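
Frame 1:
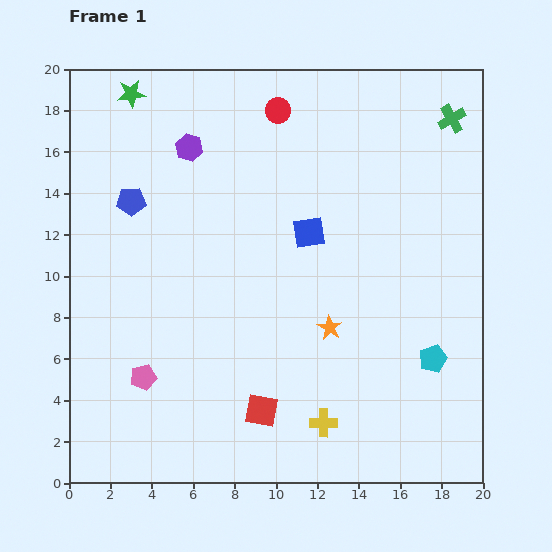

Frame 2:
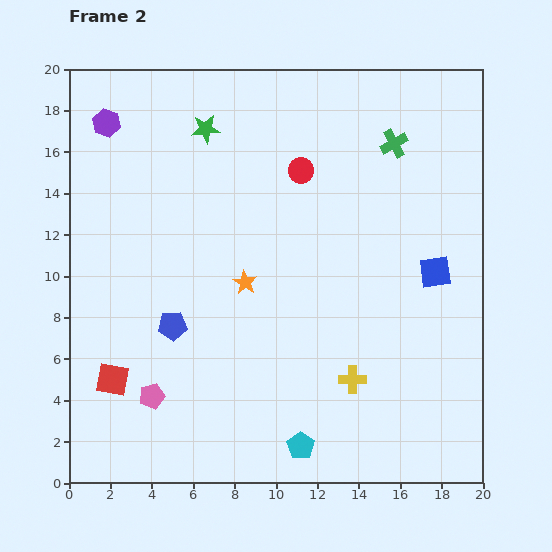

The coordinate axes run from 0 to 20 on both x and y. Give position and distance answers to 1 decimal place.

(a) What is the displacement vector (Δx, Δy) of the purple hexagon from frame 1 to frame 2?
(-4.0, 1.2)

The purple hexagon was at (5.8, 16.2) in frame 1 and (1.8, 17.4) in frame 2.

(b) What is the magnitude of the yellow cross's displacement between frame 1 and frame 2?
2.5

The yellow cross moved from (12.3, 2.9) to (13.7, 5.0), a distance of √(1.4² + 2.1²) ≈ 2.5.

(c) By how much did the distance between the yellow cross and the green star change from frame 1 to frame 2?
-4.4

Distance in frame 1: 18.4. Distance in frame 2: 14.0.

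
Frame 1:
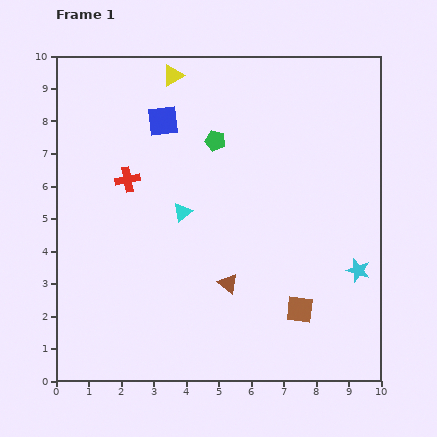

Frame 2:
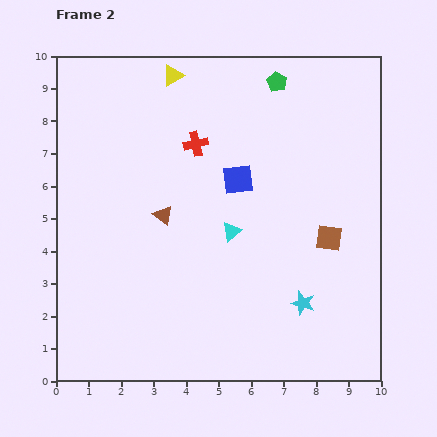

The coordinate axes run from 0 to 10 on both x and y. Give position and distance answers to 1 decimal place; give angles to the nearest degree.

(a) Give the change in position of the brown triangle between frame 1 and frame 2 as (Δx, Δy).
(-2.0, 2.1)

The brown triangle was at (5.3, 3.0) in frame 1 and (3.3, 5.1) in frame 2.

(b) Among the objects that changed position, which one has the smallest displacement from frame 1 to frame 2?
the cyan triangle

(moved 1.6)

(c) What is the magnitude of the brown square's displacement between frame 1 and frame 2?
2.4

The brown square moved from (7.5, 2.2) to (8.4, 4.4), a distance of √(0.9² + 2.2²) ≈ 2.4.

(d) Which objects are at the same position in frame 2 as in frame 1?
the yellow triangle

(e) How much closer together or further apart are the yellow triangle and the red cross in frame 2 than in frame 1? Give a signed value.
-1.3

Distance in frame 1: 3.5. Distance in frame 2: 2.2.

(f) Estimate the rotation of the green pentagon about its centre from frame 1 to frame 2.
16° clockwise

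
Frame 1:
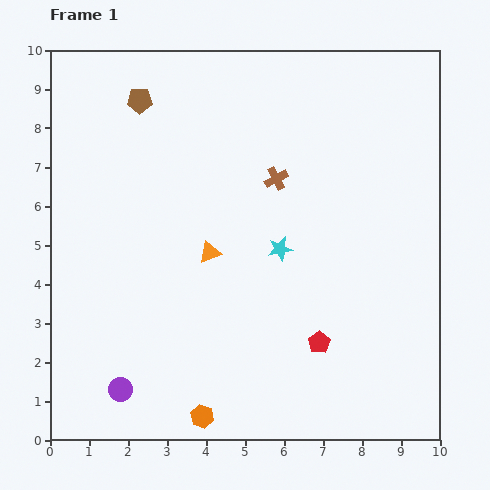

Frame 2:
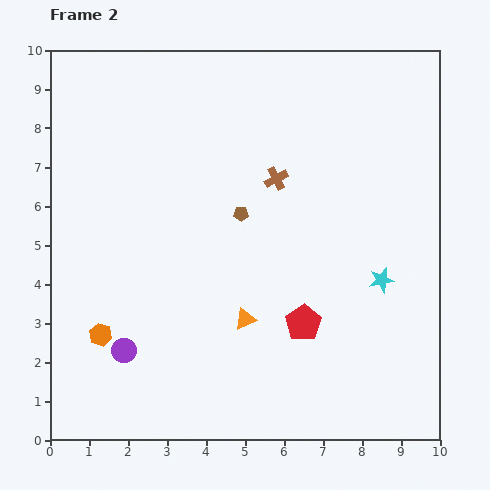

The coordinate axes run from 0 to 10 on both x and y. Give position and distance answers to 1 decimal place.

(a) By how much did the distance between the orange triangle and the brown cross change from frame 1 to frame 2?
+1.2

Distance in frame 1: 2.5. Distance in frame 2: 3.7.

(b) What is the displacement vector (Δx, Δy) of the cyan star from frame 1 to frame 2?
(2.6, -0.8)

The cyan star was at (5.9, 4.9) in frame 1 and (8.5, 4.1) in frame 2.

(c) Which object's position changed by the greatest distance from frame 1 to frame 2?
the brown pentagon

(moved 3.9; next 3.3)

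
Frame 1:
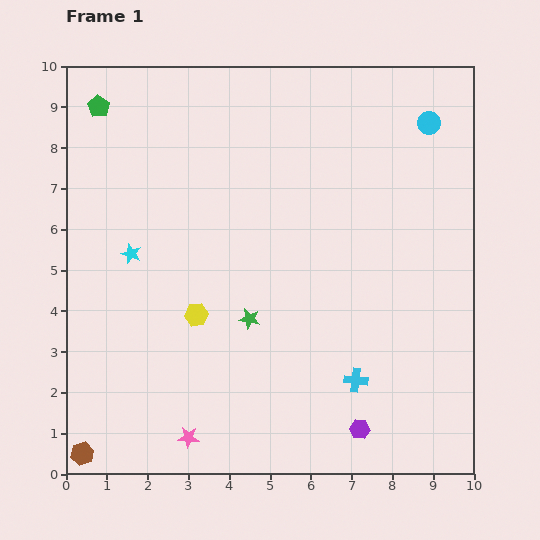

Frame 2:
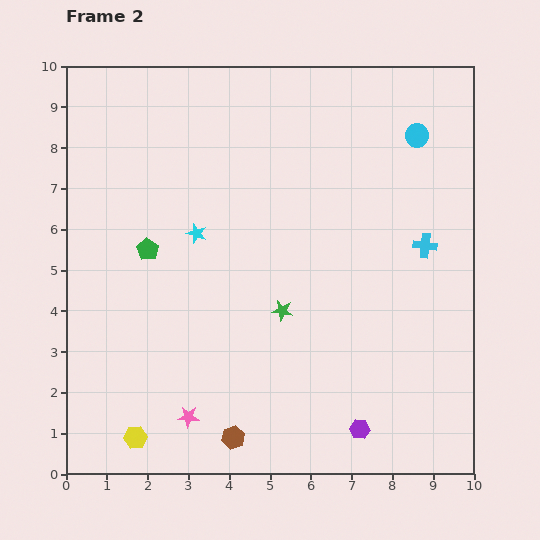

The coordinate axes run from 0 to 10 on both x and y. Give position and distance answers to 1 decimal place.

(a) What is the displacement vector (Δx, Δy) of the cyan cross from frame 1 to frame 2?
(1.7, 3.3)

The cyan cross was at (7.1, 2.3) in frame 1 and (8.8, 5.6) in frame 2.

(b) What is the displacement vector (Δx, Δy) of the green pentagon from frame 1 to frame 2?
(1.2, -3.5)

The green pentagon was at (0.8, 9.0) in frame 1 and (2.0, 5.5) in frame 2.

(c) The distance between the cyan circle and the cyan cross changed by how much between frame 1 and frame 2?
-3.9

Distance in frame 1: 6.6. Distance in frame 2: 2.7.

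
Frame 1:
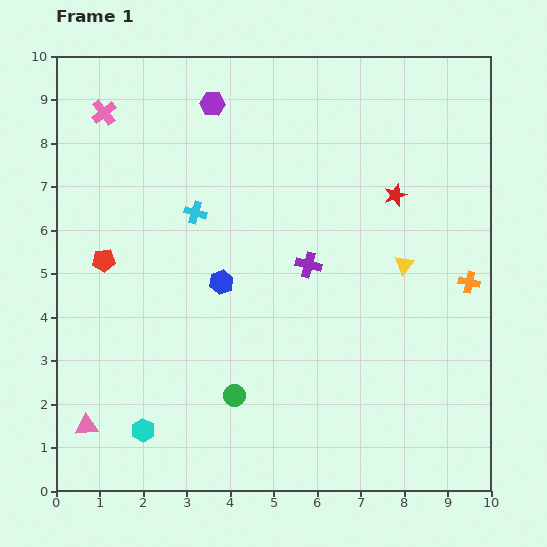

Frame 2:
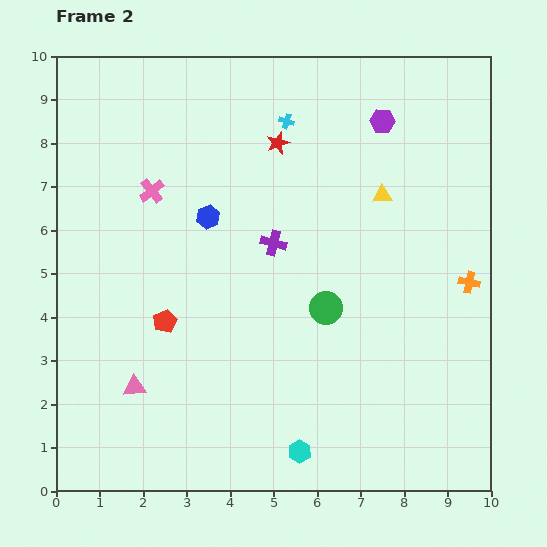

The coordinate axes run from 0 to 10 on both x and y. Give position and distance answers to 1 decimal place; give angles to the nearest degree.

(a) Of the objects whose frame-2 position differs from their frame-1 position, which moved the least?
the purple cross

(moved 0.9)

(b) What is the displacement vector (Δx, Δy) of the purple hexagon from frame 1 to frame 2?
(3.9, -0.4)

The purple hexagon was at (3.6, 8.9) in frame 1 and (7.5, 8.5) in frame 2.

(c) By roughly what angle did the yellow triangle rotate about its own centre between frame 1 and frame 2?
49° clockwise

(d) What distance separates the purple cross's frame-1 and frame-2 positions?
0.9

The purple cross moved from (5.8, 5.2) to (5.0, 5.7), a distance of √(0.8² + 0.5²) ≈ 0.9.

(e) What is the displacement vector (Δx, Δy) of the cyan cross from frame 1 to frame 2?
(2.1, 2.1)

The cyan cross was at (3.2, 6.4) in frame 1 and (5.3, 8.5) in frame 2.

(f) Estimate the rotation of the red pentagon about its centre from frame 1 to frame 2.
20° counter-clockwise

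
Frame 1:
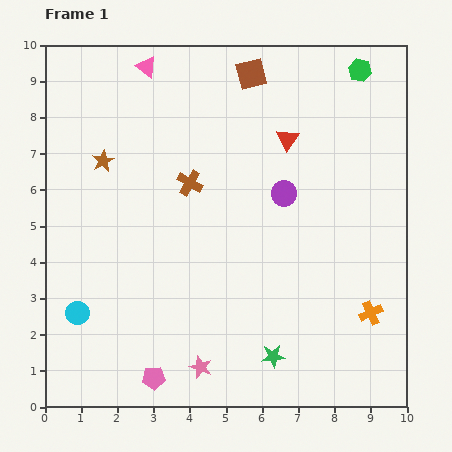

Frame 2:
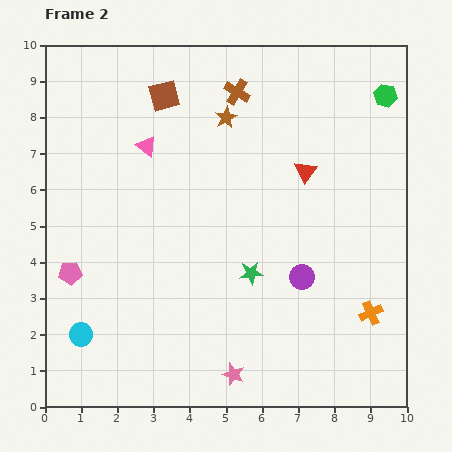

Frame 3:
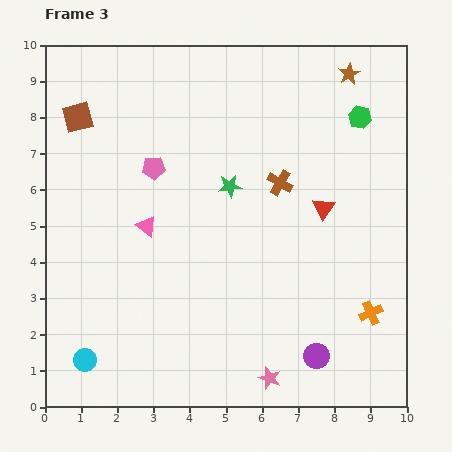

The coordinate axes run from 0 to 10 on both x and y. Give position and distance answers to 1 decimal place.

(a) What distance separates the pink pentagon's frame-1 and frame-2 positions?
3.7

The pink pentagon moved from (3.0, 0.8) to (0.7, 3.7), a distance of √(2.3² + 2.9²) ≈ 3.7.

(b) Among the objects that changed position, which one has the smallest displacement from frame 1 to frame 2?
the cyan circle

(moved 0.6)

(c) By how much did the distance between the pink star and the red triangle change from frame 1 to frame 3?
-1.8

Distance in frame 1: 6.7. Distance in frame 3: 4.9.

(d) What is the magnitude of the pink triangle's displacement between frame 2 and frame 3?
2.2

The pink triangle moved from (2.8, 7.2) to (2.8, 5.0), a distance of √(0.0² + 2.2²) ≈ 2.2.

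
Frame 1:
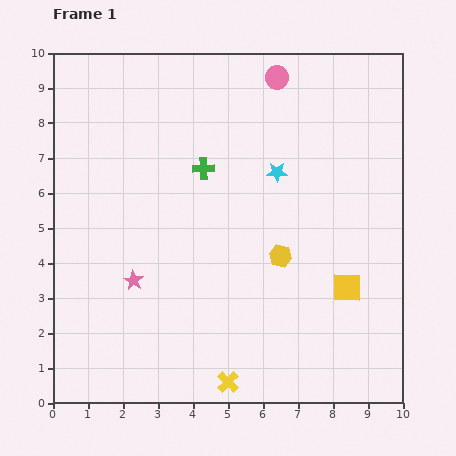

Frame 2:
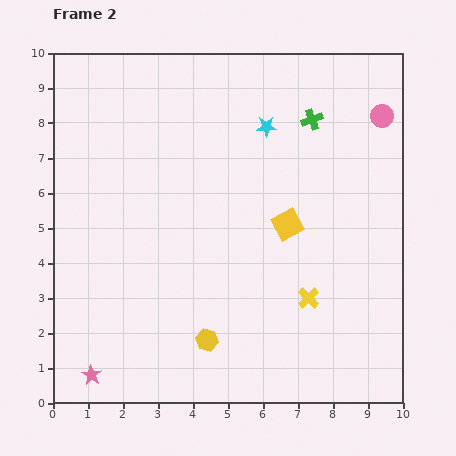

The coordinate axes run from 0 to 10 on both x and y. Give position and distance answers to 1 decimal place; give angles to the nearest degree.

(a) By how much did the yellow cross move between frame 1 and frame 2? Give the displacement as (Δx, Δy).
(2.3, 2.4)

The yellow cross was at (5.0, 0.6) in frame 1 and (7.3, 3.0) in frame 2.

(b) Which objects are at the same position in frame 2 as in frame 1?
none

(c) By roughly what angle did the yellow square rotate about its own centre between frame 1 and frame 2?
29° counter-clockwise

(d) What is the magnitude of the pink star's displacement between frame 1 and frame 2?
3.0

The pink star moved from (2.3, 3.5) to (1.1, 0.8), a distance of √(1.2² + 2.7²) ≈ 3.0.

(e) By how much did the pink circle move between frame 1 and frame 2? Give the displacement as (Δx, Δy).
(3.0, -1.1)

The pink circle was at (6.4, 9.3) in frame 1 and (9.4, 8.2) in frame 2.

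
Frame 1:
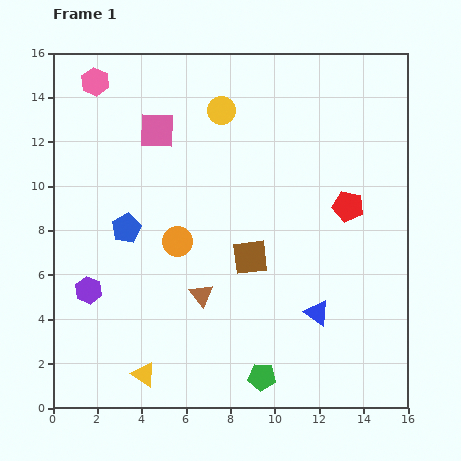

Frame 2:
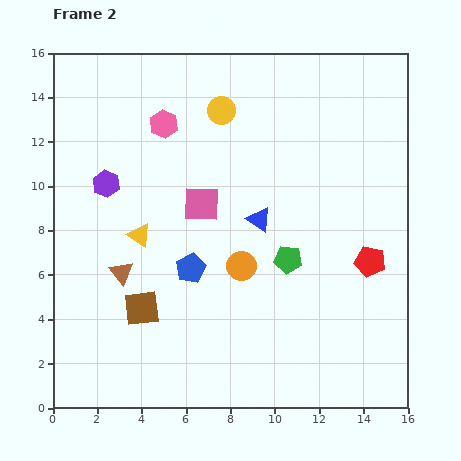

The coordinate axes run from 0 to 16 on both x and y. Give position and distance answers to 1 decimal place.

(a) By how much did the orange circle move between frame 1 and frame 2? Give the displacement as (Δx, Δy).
(2.9, -1.1)

The orange circle was at (5.6, 7.5) in frame 1 and (8.5, 6.4) in frame 2.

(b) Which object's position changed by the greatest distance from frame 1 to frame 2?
the yellow triangle

(moved 6.3; next 5.4)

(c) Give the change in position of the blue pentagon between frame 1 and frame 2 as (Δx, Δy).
(2.9, -1.8)

The blue pentagon was at (3.3, 8.1) in frame 1 and (6.2, 6.3) in frame 2.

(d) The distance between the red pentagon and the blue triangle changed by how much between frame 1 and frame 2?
+0.3

Distance in frame 1: 5.0. Distance in frame 2: 5.3.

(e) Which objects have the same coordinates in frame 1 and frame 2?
the yellow circle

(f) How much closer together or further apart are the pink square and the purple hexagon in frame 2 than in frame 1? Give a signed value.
-3.4

Distance in frame 1: 7.8. Distance in frame 2: 4.4.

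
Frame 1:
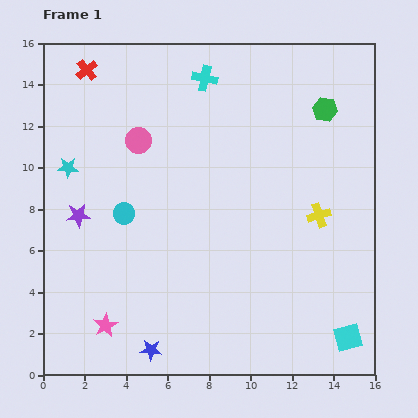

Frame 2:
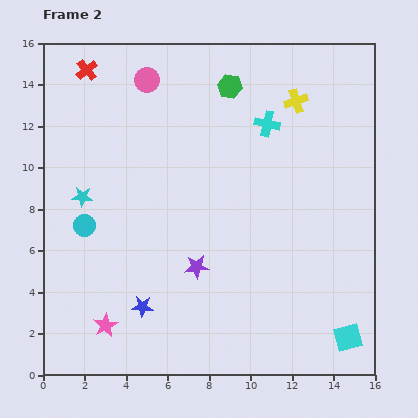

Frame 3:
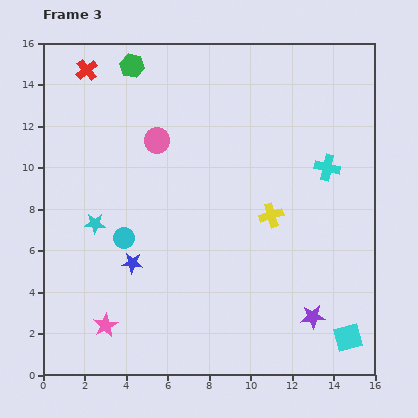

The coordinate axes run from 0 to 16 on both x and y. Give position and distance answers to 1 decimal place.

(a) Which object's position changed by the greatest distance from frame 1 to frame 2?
the purple star

(moved 6.2; next 5.6)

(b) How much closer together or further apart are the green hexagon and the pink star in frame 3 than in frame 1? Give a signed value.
-2.2

Distance in frame 1: 14.8. Distance in frame 3: 12.6.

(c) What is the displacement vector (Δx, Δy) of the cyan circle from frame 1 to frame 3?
(0.0, -1.2)

The cyan circle was at (3.9, 7.8) in frame 1 and (3.9, 6.6) in frame 3.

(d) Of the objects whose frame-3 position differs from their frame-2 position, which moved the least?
the cyan star

(moved 1.4)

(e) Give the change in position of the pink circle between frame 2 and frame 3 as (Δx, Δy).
(0.5, -2.9)

The pink circle was at (5.0, 14.2) in frame 2 and (5.5, 11.3) in frame 3.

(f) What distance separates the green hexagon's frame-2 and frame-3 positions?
4.8

The green hexagon moved from (9.0, 13.9) to (4.3, 14.9), a distance of √(4.7² + 1.0²) ≈ 4.8.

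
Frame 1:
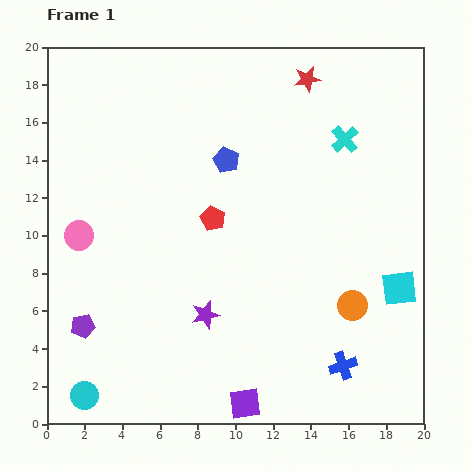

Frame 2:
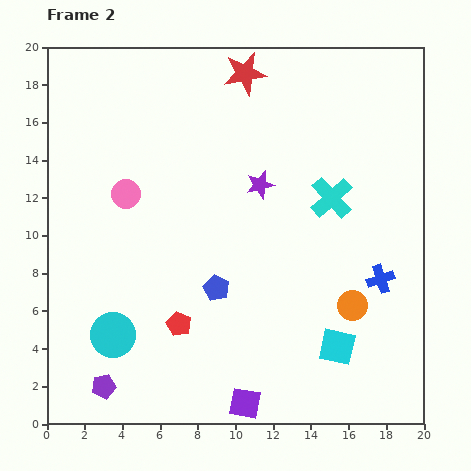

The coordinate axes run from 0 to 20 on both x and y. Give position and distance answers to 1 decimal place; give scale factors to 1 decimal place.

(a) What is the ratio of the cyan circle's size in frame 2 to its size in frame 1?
1.6×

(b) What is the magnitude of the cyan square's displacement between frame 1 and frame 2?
4.5

The cyan square moved from (18.7, 7.2) to (15.4, 4.1), a distance of √(3.3² + 3.1²) ≈ 4.5.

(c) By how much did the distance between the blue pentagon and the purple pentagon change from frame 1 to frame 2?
-3.7

Distance in frame 1: 11.6. Distance in frame 2: 7.9.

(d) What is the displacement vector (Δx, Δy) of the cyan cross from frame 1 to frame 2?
(-0.7, -3.1)

The cyan cross was at (15.8, 15.1) in frame 1 and (15.1, 12.0) in frame 2.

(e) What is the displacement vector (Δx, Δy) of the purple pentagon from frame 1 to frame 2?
(1.1, -3.2)

The purple pentagon was at (1.9, 5.2) in frame 1 and (3.0, 2.0) in frame 2.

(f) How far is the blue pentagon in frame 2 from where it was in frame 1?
6.8

The blue pentagon moved from (9.5, 14.0) to (9.0, 7.2), a distance of √(0.5² + 6.8²) ≈ 6.8.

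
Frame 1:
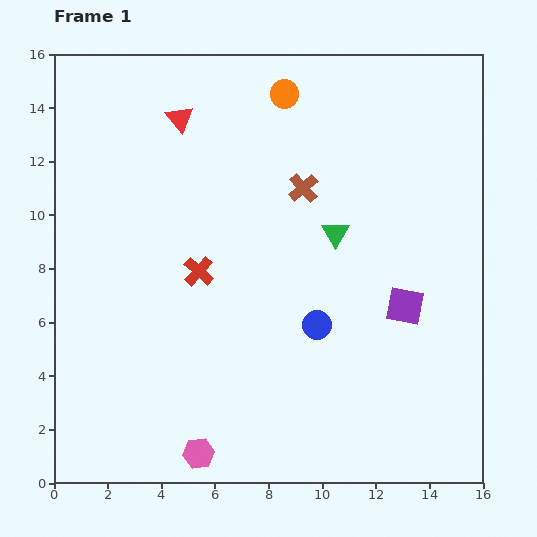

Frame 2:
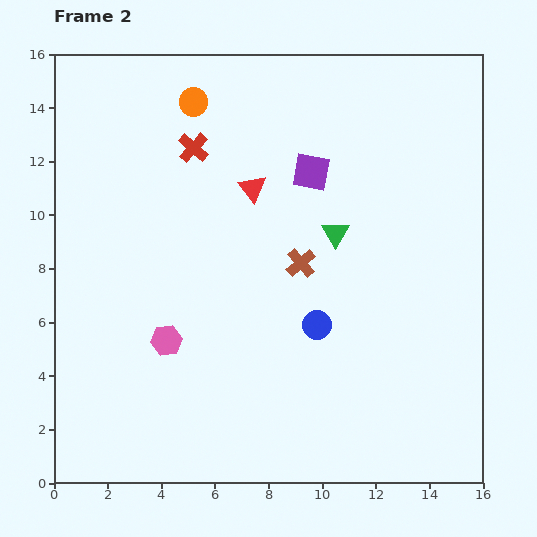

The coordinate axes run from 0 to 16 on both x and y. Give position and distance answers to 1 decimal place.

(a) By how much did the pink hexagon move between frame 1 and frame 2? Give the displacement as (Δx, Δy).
(-1.2, 4.2)

The pink hexagon was at (5.4, 1.1) in frame 1 and (4.2, 5.3) in frame 2.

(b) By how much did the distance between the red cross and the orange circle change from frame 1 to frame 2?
-5.6

Distance in frame 1: 7.3. Distance in frame 2: 1.7.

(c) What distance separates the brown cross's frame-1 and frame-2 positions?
2.8

The brown cross moved from (9.3, 11.0) to (9.2, 8.2), a distance of √(0.1² + 2.8²) ≈ 2.8.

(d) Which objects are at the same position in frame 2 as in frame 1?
the blue circle, the green triangle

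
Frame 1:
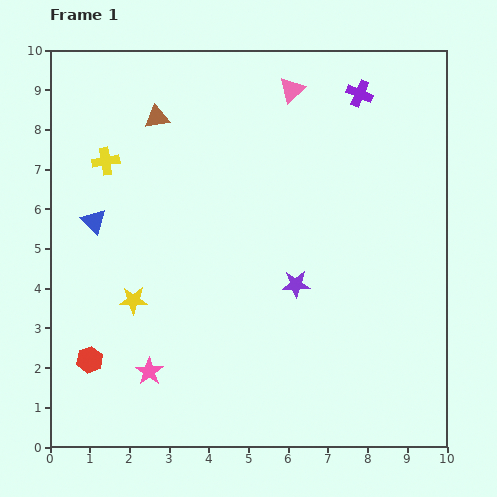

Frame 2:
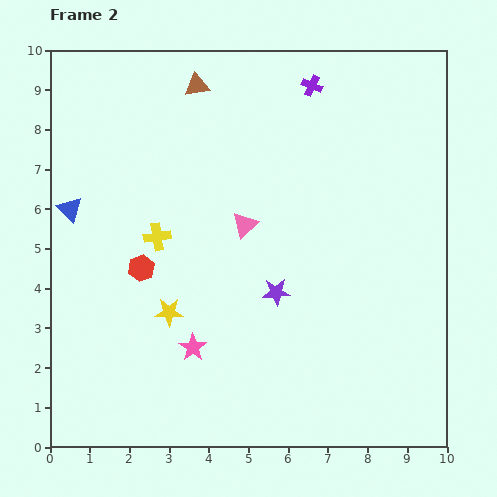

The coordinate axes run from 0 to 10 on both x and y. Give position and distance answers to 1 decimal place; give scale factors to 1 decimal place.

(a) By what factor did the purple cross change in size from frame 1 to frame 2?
0.8×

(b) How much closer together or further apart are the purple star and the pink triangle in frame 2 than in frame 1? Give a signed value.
-3.0

Distance in frame 1: 4.9. Distance in frame 2: 1.9.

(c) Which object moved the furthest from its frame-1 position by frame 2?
the pink triangle

(moved 3.6; next 2.6)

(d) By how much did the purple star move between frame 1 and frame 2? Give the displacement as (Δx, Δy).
(-0.5, -0.2)

The purple star was at (6.2, 4.1) in frame 1 and (5.7, 3.9) in frame 2.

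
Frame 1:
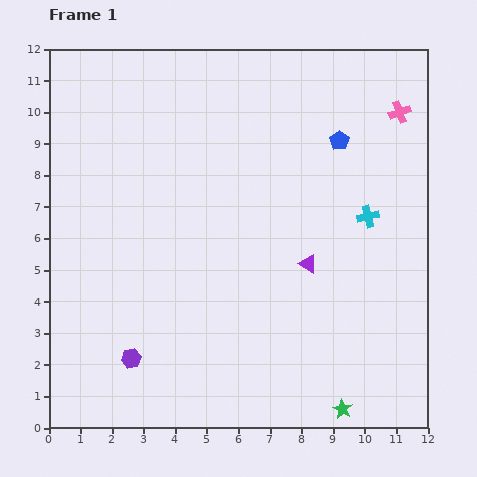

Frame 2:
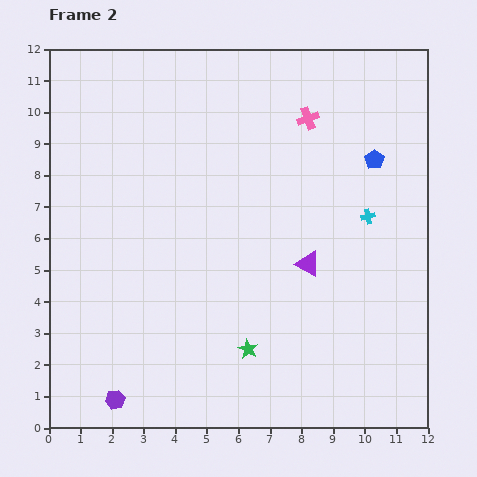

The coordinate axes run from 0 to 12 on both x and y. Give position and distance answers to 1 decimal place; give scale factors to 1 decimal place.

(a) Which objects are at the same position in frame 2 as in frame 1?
the cyan cross, the purple triangle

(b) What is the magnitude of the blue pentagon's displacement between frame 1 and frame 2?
1.3

The blue pentagon moved from (9.2, 9.1) to (10.3, 8.5), a distance of √(1.1² + 0.6²) ≈ 1.3.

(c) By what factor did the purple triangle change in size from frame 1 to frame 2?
1.3×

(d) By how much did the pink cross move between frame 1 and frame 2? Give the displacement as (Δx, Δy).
(-2.9, -0.2)

The pink cross was at (11.1, 10.0) in frame 1 and (8.2, 9.8) in frame 2.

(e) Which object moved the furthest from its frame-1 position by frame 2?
the green star

(moved 3.6; next 2.9)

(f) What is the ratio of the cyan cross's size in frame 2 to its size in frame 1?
0.7×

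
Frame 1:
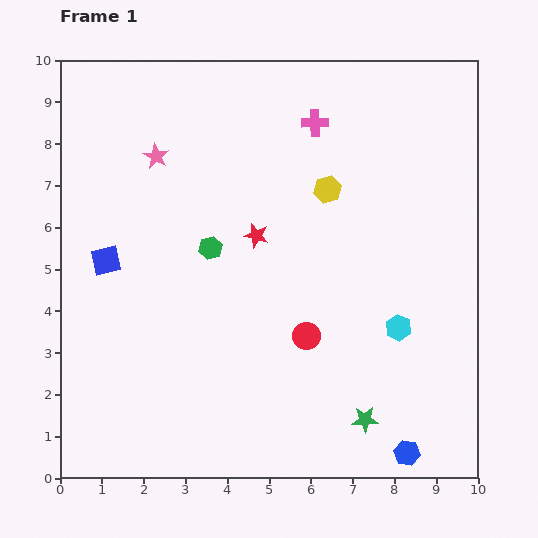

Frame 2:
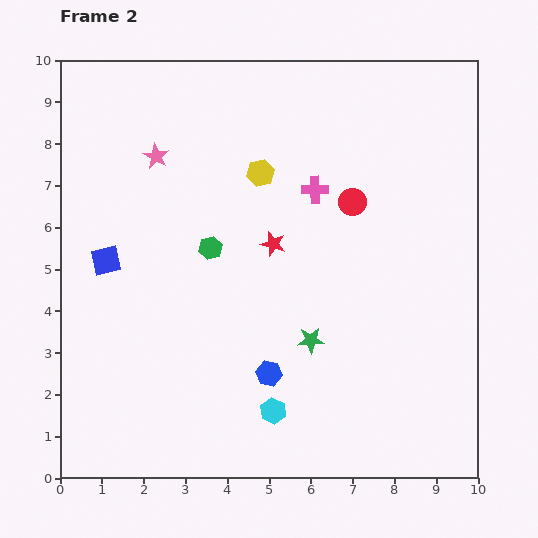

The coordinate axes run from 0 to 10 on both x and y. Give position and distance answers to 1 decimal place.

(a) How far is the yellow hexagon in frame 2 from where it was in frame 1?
1.6

The yellow hexagon moved from (6.4, 6.9) to (4.8, 7.3), a distance of √(1.6² + 0.4²) ≈ 1.6.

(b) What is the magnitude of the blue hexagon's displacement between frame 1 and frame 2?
3.8

The blue hexagon moved from (8.3, 0.6) to (5.0, 2.5), a distance of √(3.3² + 1.9²) ≈ 3.8.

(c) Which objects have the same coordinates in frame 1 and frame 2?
the blue square, the pink star, the green hexagon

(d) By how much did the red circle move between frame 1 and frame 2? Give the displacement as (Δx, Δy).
(1.1, 3.2)

The red circle was at (5.9, 3.4) in frame 1 and (7.0, 6.6) in frame 2.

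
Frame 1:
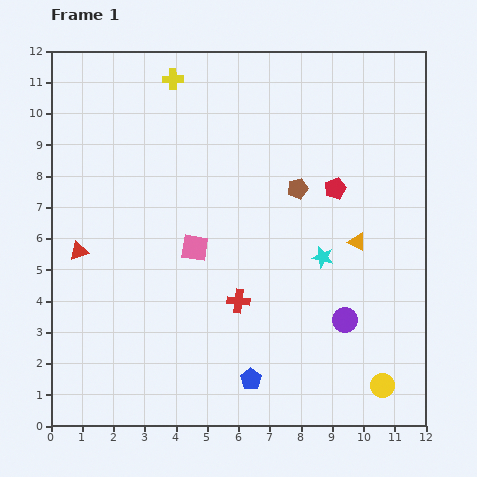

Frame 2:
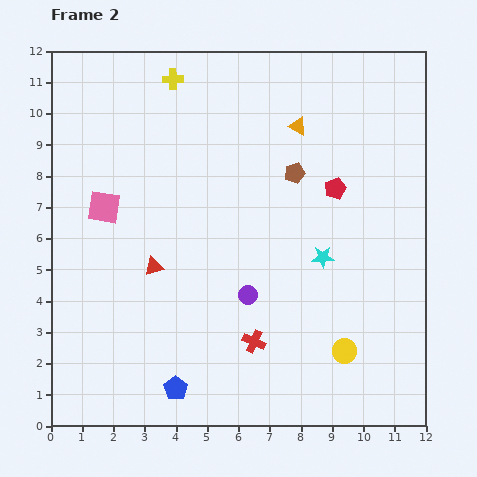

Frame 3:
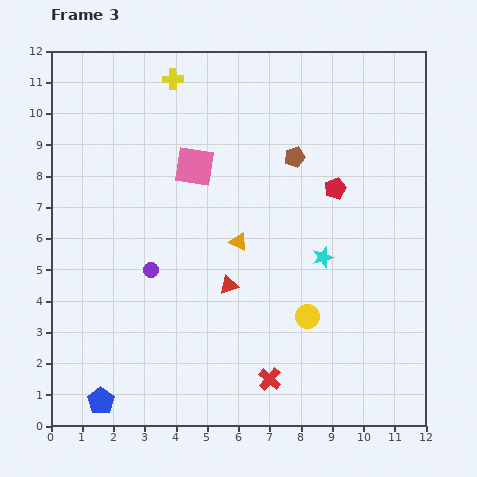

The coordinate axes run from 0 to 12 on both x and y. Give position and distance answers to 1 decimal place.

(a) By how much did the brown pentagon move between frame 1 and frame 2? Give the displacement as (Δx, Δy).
(-0.1, 0.5)

The brown pentagon was at (7.9, 7.6) in frame 1 and (7.8, 8.1) in frame 2.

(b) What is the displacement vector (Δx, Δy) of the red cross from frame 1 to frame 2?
(0.5, -1.3)

The red cross was at (6.0, 4.0) in frame 1 and (6.5, 2.7) in frame 2.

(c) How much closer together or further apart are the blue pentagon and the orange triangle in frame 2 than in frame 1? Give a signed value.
+3.7

Distance in frame 1: 5.6. Distance in frame 2: 9.3.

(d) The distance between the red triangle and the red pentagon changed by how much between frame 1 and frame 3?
-3.8

Distance in frame 1: 8.4. Distance in frame 3: 4.6.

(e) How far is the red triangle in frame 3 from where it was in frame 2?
2.5

The red triangle moved from (3.3, 5.1) to (5.7, 4.5), a distance of √(2.4² + 0.6²) ≈ 2.5.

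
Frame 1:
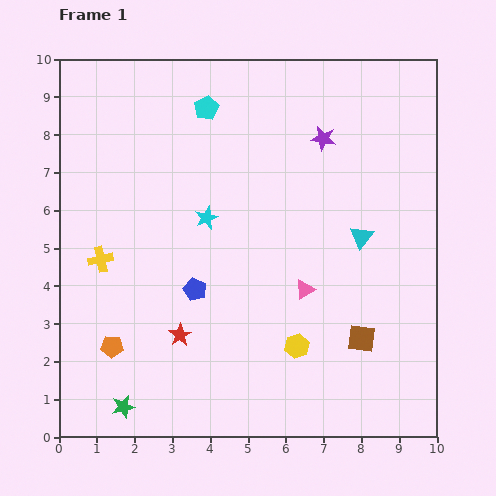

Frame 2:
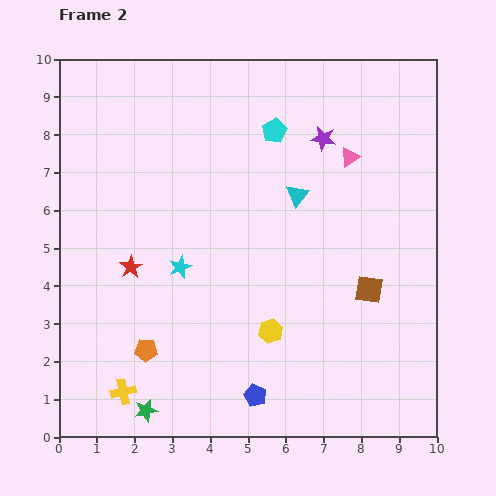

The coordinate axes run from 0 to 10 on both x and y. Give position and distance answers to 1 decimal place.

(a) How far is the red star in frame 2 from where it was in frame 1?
2.2

The red star moved from (3.2, 2.7) to (1.9, 4.5), a distance of √(1.3² + 1.8²) ≈ 2.2.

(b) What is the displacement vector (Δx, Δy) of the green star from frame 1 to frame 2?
(0.6, -0.1)

The green star was at (1.7, 0.8) in frame 1 and (2.3, 0.7) in frame 2.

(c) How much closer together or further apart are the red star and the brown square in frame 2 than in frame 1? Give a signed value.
+1.5

Distance in frame 1: 4.8. Distance in frame 2: 6.3.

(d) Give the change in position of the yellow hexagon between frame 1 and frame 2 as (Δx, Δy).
(-0.7, 0.4)

The yellow hexagon was at (6.3, 2.4) in frame 1 and (5.6, 2.8) in frame 2.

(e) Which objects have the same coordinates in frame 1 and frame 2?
the purple star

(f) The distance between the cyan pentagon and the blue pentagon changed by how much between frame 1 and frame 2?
+2.2

Distance in frame 1: 4.8. Distance in frame 2: 7.0.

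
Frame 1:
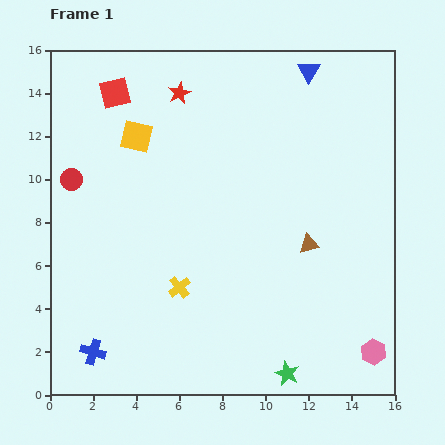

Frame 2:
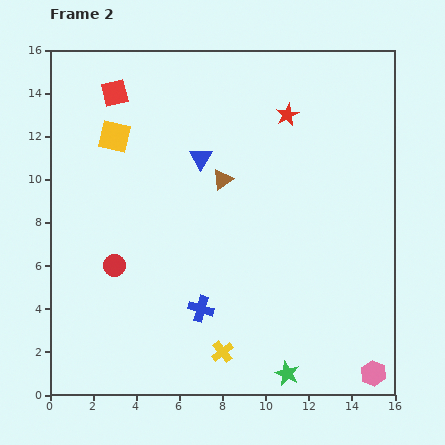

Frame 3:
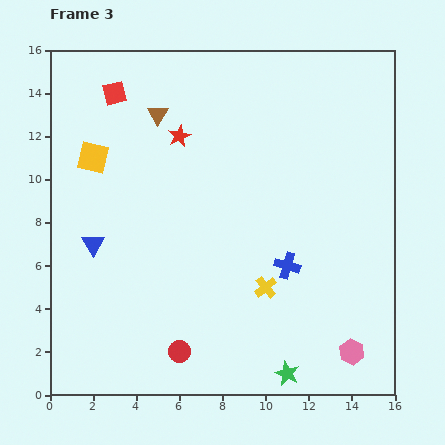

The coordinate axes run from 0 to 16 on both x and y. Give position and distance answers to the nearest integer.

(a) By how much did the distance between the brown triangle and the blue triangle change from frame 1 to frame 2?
-7

Distance in frame 1: 8. Distance in frame 2: 1.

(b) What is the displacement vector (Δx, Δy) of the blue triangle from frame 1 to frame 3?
(-10, -8)

The blue triangle was at (12, 15) in frame 1 and (2, 7) in frame 3.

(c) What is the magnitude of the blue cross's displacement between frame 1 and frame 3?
10

The blue cross moved from (2, 2) to (11, 6), a distance of √(9² + 4²) ≈ 10.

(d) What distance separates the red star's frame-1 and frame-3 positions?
2

The red star moved from (6, 14) to (6, 12), a distance of √(0² + 2²) ≈ 2.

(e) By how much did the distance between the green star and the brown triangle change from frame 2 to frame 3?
+4

Distance in frame 2: 9. Distance in frame 3: 13.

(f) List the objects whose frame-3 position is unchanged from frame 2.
the green star, the red square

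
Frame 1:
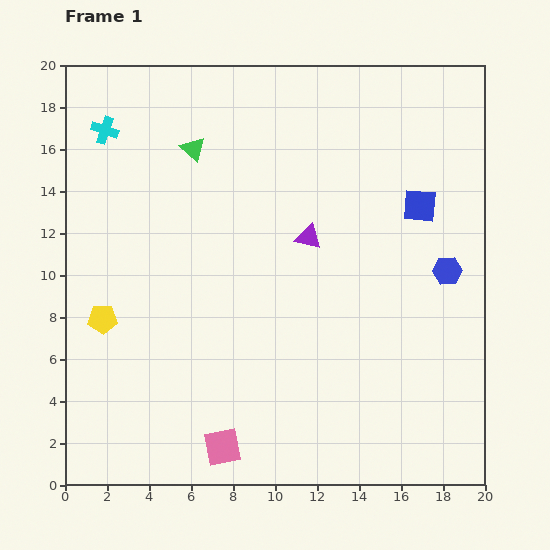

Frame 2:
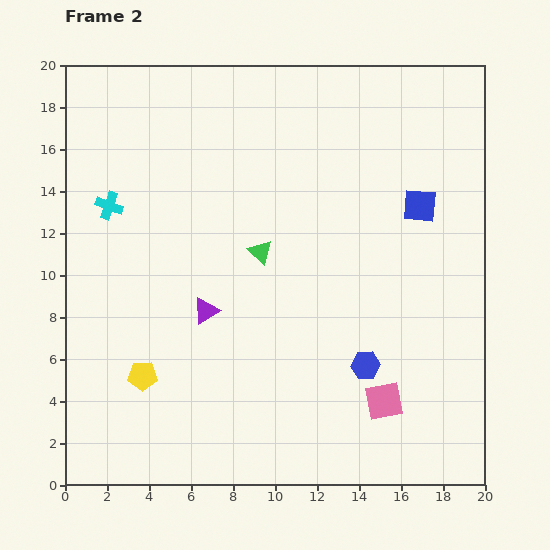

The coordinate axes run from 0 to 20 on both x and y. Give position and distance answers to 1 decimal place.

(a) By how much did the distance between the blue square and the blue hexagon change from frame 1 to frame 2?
+4.6

Distance in frame 1: 3.4. Distance in frame 2: 8.0.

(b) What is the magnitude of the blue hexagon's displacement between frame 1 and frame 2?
6.0

The blue hexagon moved from (18.2, 10.2) to (14.3, 5.7), a distance of √(3.9² + 4.5²) ≈ 6.0.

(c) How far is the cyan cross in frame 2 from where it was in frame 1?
3.6

The cyan cross moved from (1.9, 16.9) to (2.1, 13.3), a distance of √(0.2² + 3.6²) ≈ 3.6.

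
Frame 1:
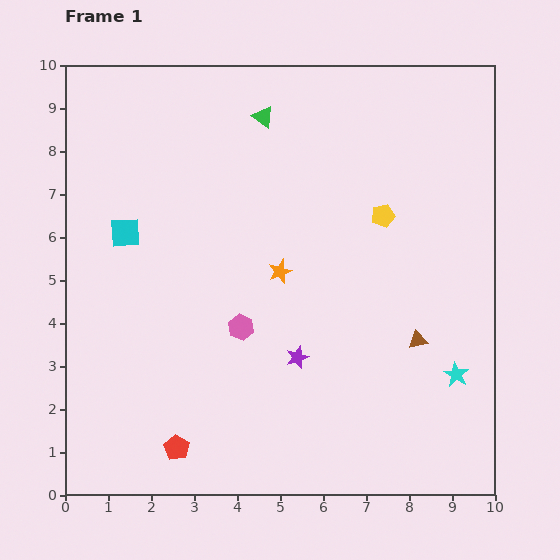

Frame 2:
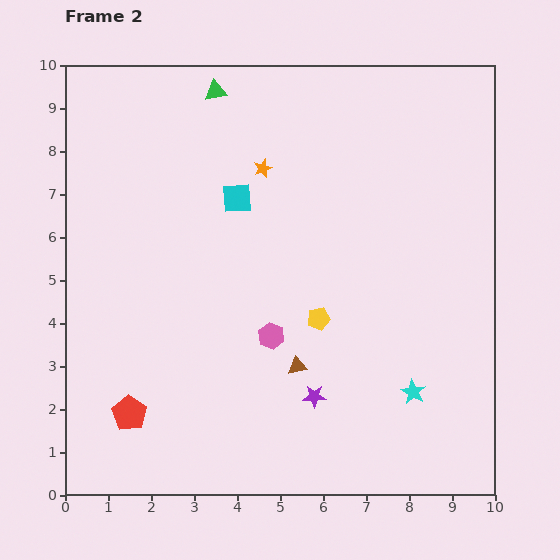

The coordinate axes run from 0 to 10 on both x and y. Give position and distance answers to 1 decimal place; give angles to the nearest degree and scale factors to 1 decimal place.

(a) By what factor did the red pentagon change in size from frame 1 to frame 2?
1.4×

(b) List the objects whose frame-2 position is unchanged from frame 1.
none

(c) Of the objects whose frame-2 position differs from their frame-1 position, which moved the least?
the pink hexagon

(moved 0.7)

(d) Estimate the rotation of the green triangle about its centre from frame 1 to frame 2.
46° counter-clockwise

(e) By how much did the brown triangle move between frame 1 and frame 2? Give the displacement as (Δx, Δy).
(-2.8, -0.6)

The brown triangle was at (8.2, 3.6) in frame 1 and (5.4, 3.0) in frame 2.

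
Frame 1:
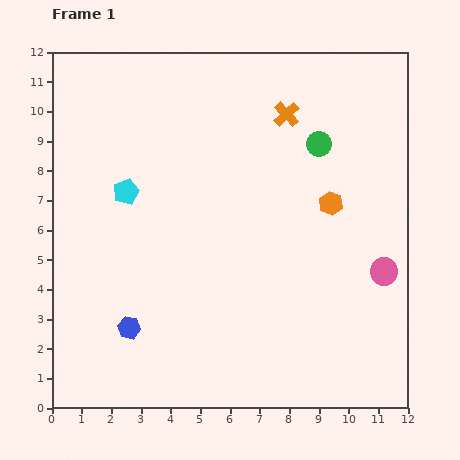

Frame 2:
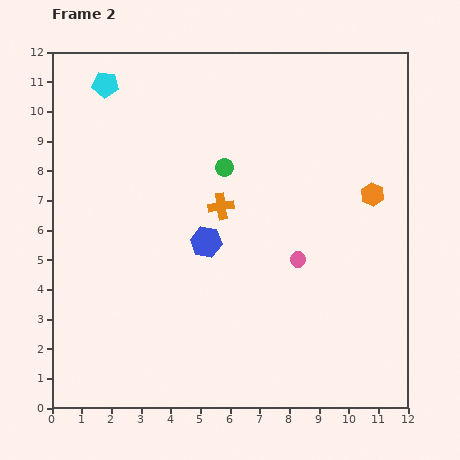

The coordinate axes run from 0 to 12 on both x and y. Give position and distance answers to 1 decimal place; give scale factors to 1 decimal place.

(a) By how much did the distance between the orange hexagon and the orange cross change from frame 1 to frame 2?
+1.7

Distance in frame 1: 3.4. Distance in frame 2: 5.1.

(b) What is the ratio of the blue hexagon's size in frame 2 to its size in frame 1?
1.4×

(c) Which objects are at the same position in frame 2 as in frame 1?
none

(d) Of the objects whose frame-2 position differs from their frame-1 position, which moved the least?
the orange hexagon

(moved 1.4)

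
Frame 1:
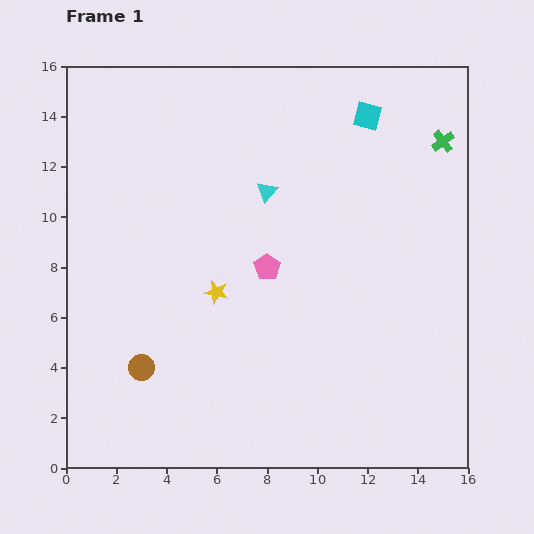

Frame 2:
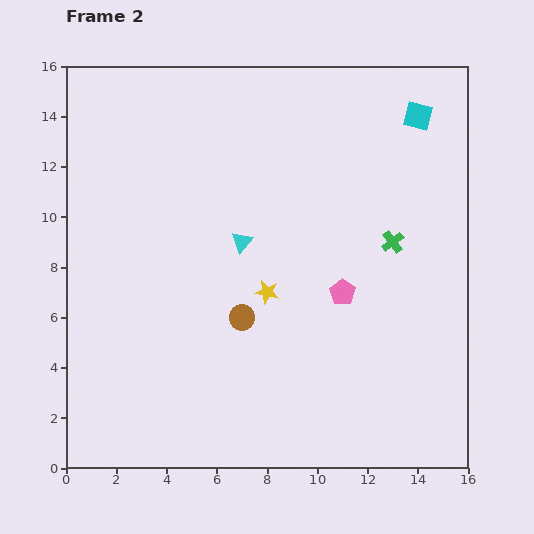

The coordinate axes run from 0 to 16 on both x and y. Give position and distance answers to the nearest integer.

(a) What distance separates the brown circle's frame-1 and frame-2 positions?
4

The brown circle moved from (3, 4) to (7, 6), a distance of √(4² + 2²) ≈ 4.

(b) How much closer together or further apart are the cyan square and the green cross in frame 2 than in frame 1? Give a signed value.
+2

Distance in frame 1: 3. Distance in frame 2: 5.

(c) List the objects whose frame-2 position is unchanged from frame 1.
none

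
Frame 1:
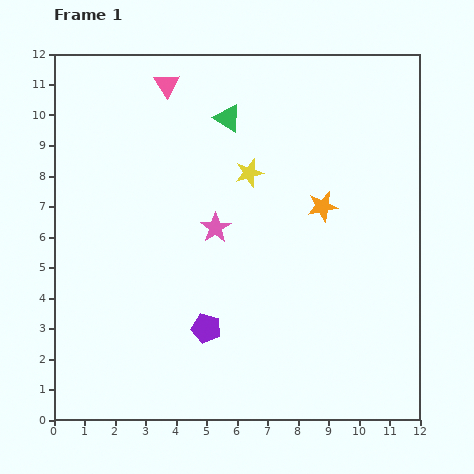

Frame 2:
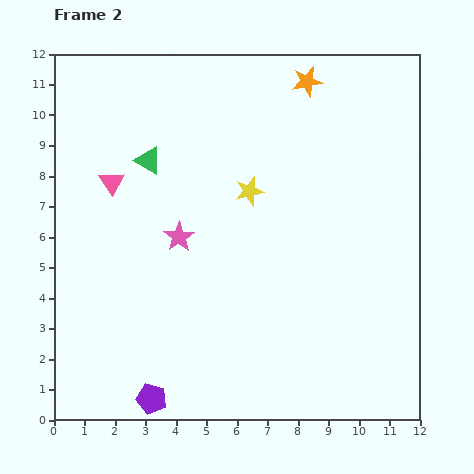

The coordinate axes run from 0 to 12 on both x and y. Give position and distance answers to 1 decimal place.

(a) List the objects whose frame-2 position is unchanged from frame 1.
none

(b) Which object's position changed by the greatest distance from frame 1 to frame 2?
the orange star

(moved 4.1; next 3.7)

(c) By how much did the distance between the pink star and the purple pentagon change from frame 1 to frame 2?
+2.1

Distance in frame 1: 3.3. Distance in frame 2: 5.4.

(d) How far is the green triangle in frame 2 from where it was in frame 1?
3.0

The green triangle moved from (5.7, 9.9) to (3.1, 8.5), a distance of √(2.6² + 1.4²) ≈ 3.0.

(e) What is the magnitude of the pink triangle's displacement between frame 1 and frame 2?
3.7

The pink triangle moved from (3.7, 11.0) to (1.9, 7.8), a distance of √(1.8² + 3.2²) ≈ 3.7.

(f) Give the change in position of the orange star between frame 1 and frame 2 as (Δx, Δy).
(-0.5, 4.1)

The orange star was at (8.8, 7.0) in frame 1 and (8.3, 11.1) in frame 2.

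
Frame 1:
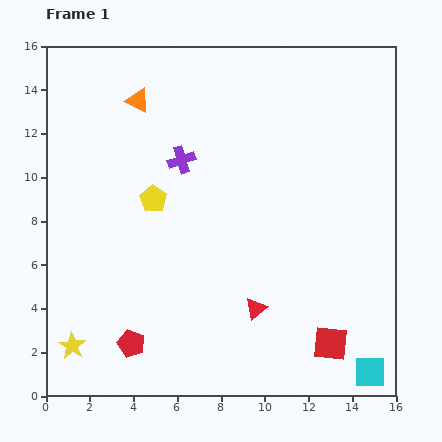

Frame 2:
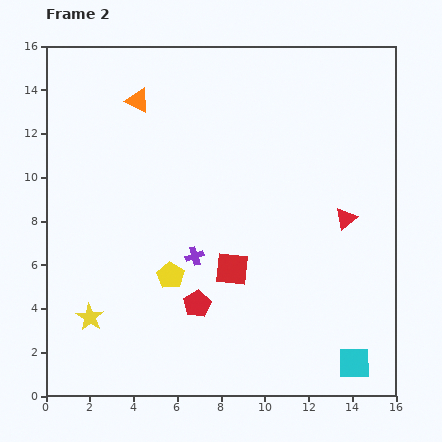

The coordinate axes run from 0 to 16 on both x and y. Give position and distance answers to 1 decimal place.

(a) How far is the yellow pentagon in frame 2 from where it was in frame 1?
3.6

The yellow pentagon moved from (4.9, 9.0) to (5.7, 5.5), a distance of √(0.8² + 3.5²) ≈ 3.6.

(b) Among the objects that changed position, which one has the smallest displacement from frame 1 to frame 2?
the cyan square

(moved 0.8)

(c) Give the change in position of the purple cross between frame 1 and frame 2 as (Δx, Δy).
(0.6, -4.4)

The purple cross was at (6.2, 10.8) in frame 1 and (6.8, 6.4) in frame 2.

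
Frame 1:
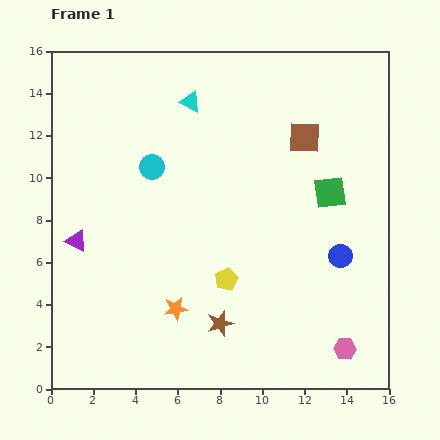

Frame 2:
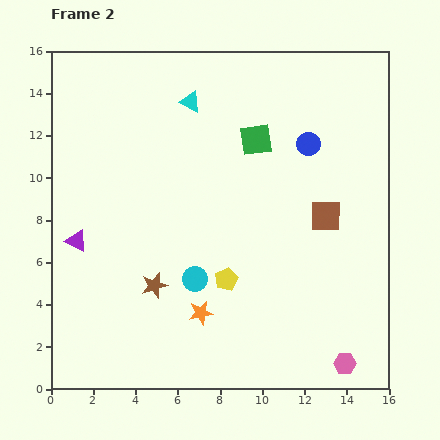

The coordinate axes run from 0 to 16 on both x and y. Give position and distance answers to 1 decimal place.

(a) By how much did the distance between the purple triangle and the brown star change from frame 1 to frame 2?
-3.5

Distance in frame 1: 7.8. Distance in frame 2: 4.3.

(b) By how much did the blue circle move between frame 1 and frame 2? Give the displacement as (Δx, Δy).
(-1.5, 5.3)

The blue circle was at (13.7, 6.3) in frame 1 and (12.2, 11.6) in frame 2.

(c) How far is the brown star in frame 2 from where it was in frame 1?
3.6

The brown star moved from (8.0, 3.1) to (4.9, 4.9), a distance of √(3.1² + 1.8²) ≈ 3.6.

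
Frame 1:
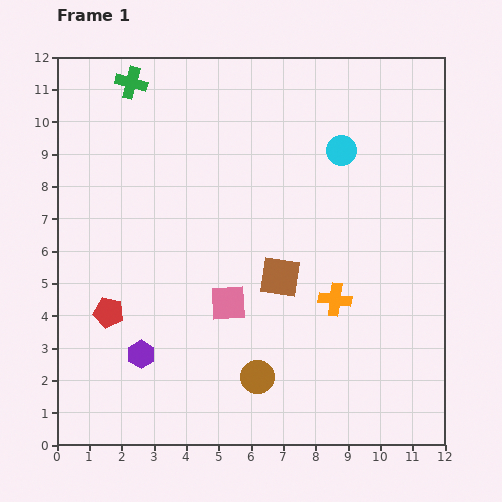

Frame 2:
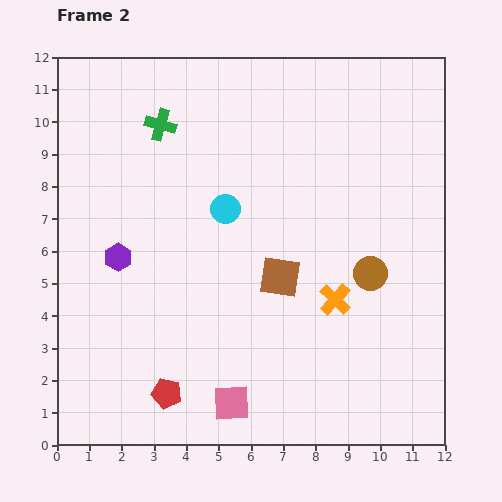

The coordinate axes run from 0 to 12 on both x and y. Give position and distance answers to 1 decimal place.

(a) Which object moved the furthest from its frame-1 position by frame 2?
the brown circle

(moved 4.7; next 4.0)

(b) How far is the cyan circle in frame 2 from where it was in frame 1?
4.0

The cyan circle moved from (8.8, 9.1) to (5.2, 7.3), a distance of √(3.6² + 1.8²) ≈ 4.0.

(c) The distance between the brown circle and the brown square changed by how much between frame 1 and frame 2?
-0.4

Distance in frame 1: 3.2. Distance in frame 2: 2.8.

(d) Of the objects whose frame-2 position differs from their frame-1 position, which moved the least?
the green cross

(moved 1.6)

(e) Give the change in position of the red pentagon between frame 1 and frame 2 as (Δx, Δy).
(1.8, -2.5)

The red pentagon was at (1.6, 4.1) in frame 1 and (3.4, 1.6) in frame 2.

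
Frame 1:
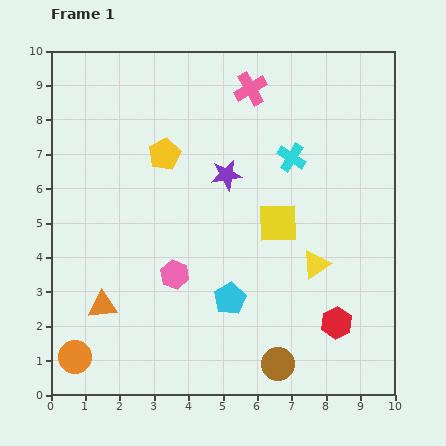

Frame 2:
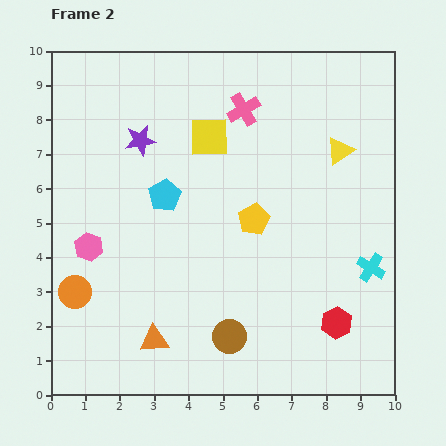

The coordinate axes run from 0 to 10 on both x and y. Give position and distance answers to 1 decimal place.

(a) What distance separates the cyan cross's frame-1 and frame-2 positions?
3.9

The cyan cross moved from (7.0, 6.9) to (9.3, 3.7), a distance of √(2.3² + 3.2²) ≈ 3.9.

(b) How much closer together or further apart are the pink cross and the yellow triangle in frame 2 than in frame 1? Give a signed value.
-2.4

Distance in frame 1: 5.4. Distance in frame 2: 3.0.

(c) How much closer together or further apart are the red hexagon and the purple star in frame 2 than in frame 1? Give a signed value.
+2.4

Distance in frame 1: 5.4. Distance in frame 2: 7.8.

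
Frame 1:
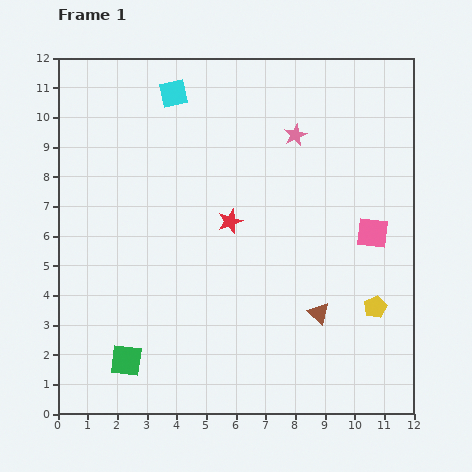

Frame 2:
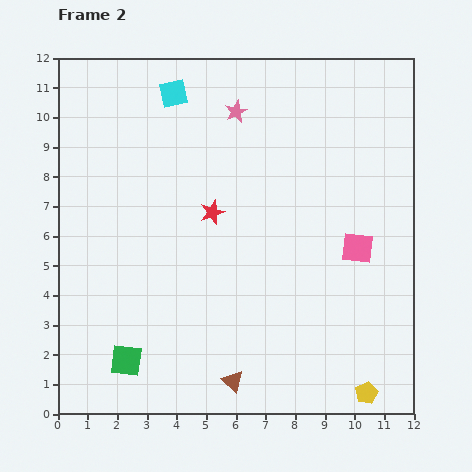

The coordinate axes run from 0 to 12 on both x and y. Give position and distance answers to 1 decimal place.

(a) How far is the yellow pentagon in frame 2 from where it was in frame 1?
2.9

The yellow pentagon moved from (10.7, 3.6) to (10.4, 0.7), a distance of √(0.3² + 2.9²) ≈ 2.9.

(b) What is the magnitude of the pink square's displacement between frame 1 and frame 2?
0.7

The pink square moved from (10.6, 6.1) to (10.1, 5.6), a distance of √(0.5² + 0.5²) ≈ 0.7.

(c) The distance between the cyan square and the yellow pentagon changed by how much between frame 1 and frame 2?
+2.1

Distance in frame 1: 9.9. Distance in frame 2: 12.0.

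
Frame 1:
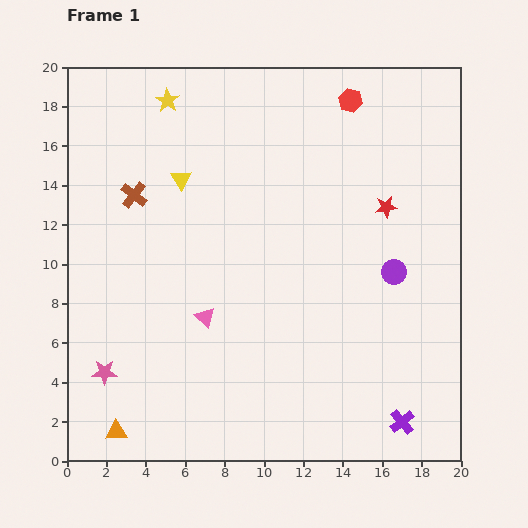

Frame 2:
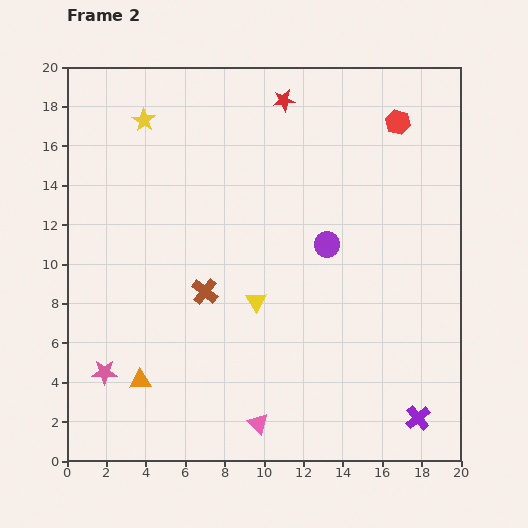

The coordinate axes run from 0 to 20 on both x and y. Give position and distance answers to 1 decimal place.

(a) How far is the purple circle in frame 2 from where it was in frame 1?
3.7

The purple circle moved from (16.6, 9.6) to (13.2, 11.0), a distance of √(3.4² + 1.4²) ≈ 3.7.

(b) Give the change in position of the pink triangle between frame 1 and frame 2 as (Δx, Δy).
(2.7, -5.4)

The pink triangle was at (7.0, 7.3) in frame 1 and (9.7, 1.9) in frame 2.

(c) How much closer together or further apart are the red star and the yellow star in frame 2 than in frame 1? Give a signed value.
-5.1

Distance in frame 1: 12.3. Distance in frame 2: 7.2.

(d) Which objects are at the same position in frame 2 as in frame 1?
the pink star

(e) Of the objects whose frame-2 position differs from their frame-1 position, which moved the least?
the purple cross

(moved 0.8)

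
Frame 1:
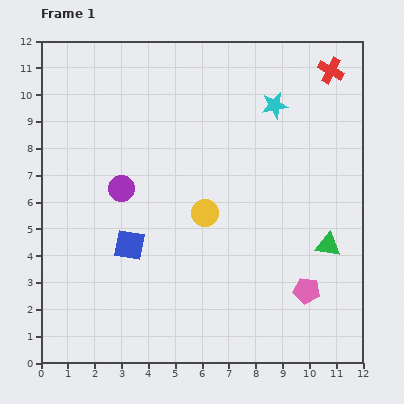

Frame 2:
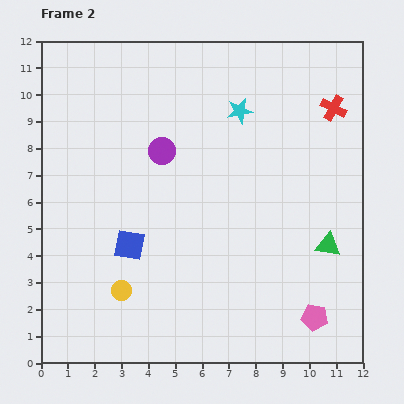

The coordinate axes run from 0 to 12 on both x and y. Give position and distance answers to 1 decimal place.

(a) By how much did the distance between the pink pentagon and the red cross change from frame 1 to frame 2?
-0.4

Distance in frame 1: 8.2. Distance in frame 2: 7.8.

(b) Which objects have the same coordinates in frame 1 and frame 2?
the green triangle, the blue square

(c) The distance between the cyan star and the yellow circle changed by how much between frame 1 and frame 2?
+3.2

Distance in frame 1: 4.8. Distance in frame 2: 8.0.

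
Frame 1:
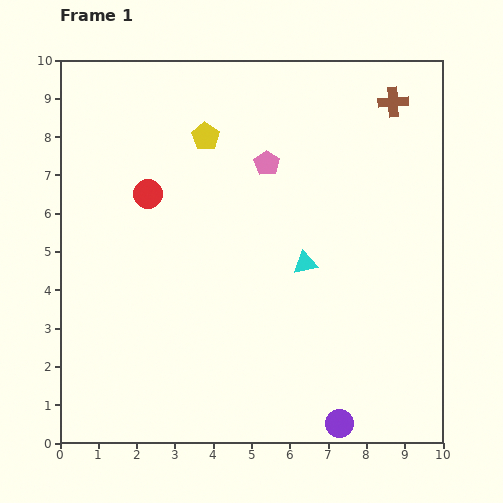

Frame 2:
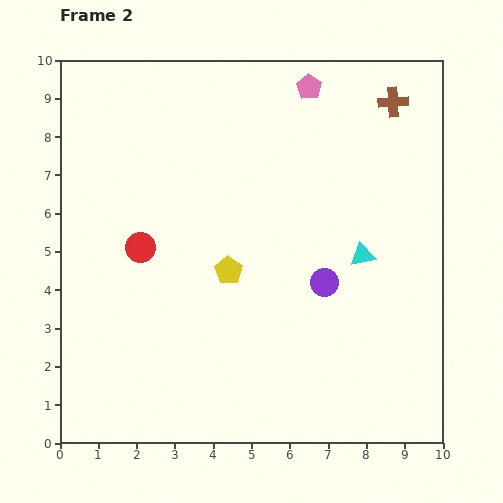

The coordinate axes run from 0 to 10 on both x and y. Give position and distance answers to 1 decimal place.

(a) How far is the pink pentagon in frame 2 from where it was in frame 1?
2.3

The pink pentagon moved from (5.4, 7.3) to (6.5, 9.3), a distance of √(1.1² + 2.0²) ≈ 2.3.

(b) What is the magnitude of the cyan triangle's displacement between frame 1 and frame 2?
1.5

The cyan triangle moved from (6.4, 4.7) to (7.9, 4.9), a distance of √(1.5² + 0.2²) ≈ 1.5.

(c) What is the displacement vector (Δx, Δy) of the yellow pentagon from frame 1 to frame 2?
(0.6, -3.5)

The yellow pentagon was at (3.8, 8.0) in frame 1 and (4.4, 4.5) in frame 2.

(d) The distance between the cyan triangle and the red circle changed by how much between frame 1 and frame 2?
+1.3

Distance in frame 1: 4.5. Distance in frame 2: 5.8.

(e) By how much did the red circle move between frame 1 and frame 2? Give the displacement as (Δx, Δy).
(-0.2, -1.4)

The red circle was at (2.3, 6.5) in frame 1 and (2.1, 5.1) in frame 2.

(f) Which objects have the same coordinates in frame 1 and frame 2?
the brown cross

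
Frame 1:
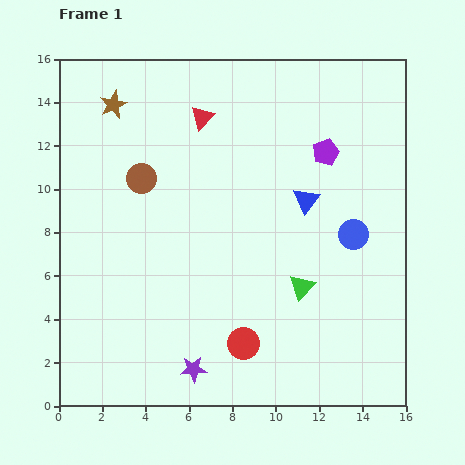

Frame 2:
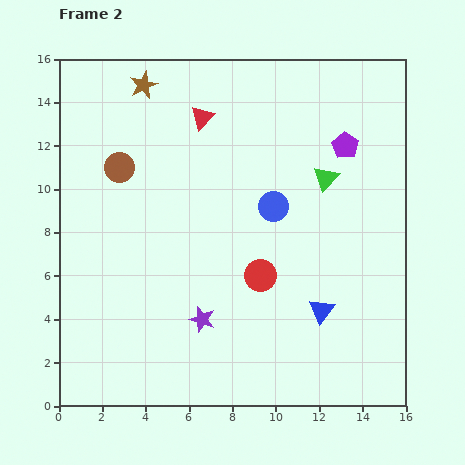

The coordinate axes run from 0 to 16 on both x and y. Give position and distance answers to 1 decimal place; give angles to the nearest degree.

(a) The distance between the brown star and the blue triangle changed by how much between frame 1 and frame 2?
+3.3

Distance in frame 1: 9.9. Distance in frame 2: 13.2.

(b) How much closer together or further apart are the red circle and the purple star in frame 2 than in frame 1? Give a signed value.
+0.8

Distance in frame 1: 2.6. Distance in frame 2: 3.4.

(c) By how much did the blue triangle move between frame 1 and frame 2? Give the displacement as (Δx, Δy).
(0.7, -5.1)

The blue triangle was at (11.4, 9.5) in frame 1 and (12.1, 4.4) in frame 2.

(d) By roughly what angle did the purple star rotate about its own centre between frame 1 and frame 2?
22° clockwise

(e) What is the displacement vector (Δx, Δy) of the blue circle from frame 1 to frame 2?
(-3.7, 1.3)

The blue circle was at (13.6, 7.9) in frame 1 and (9.9, 9.2) in frame 2.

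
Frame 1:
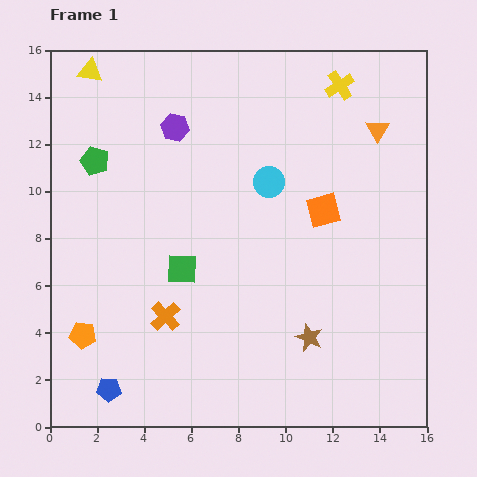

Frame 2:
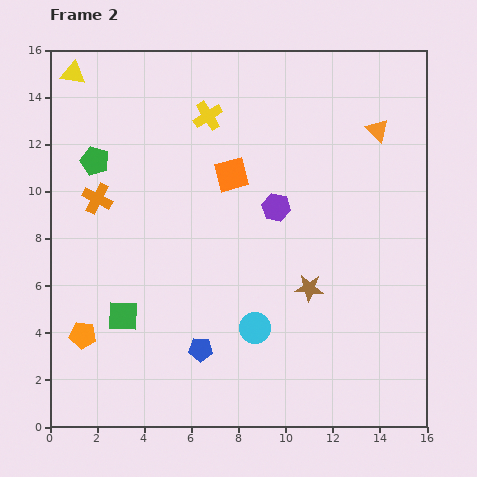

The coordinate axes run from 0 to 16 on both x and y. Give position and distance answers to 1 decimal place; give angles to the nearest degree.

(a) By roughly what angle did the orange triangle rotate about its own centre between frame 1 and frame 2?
19° counter-clockwise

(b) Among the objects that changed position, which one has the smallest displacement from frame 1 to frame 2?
the yellow triangle

(moved 0.7)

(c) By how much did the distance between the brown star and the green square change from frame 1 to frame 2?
+1.9

Distance in frame 1: 6.1. Distance in frame 2: 8.0.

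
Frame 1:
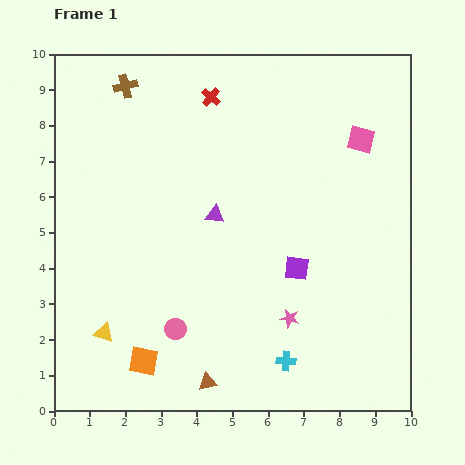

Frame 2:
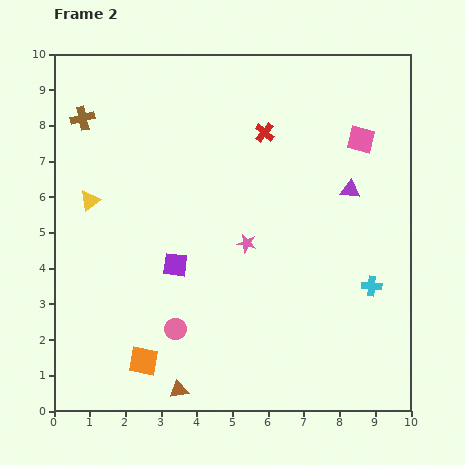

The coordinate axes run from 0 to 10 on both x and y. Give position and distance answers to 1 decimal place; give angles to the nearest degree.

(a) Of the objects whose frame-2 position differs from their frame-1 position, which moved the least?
the brown triangle

(moved 0.8)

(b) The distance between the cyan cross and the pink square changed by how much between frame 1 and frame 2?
-2.4

Distance in frame 1: 6.5. Distance in frame 2: 4.1.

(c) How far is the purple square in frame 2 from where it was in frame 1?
3.4

The purple square moved from (6.8, 4.0) to (3.4, 4.1), a distance of √(3.4² + 0.1²) ≈ 3.4.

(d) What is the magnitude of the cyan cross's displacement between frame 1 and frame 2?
3.2

The cyan cross moved from (6.5, 1.4) to (8.9, 3.5), a distance of √(2.4² + 2.1²) ≈ 3.2.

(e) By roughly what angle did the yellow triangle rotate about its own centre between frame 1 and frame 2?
53° counter-clockwise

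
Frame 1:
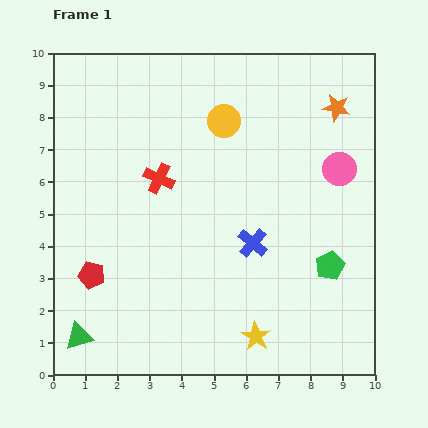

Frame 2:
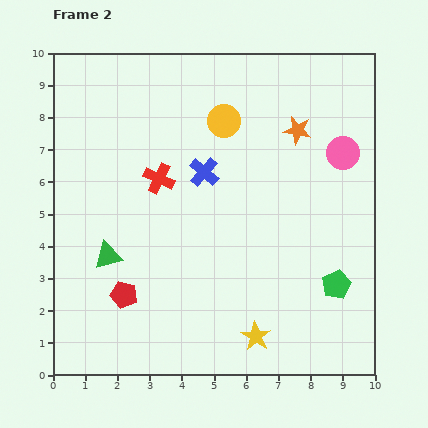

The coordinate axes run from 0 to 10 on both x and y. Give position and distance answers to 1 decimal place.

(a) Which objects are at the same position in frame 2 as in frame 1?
the yellow circle, the red cross, the yellow star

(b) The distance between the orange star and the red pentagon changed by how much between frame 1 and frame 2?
-1.8

Distance in frame 1: 9.2. Distance in frame 2: 7.4.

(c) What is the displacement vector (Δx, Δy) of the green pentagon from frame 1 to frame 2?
(0.2, -0.6)

The green pentagon was at (8.6, 3.4) in frame 1 and (8.8, 2.8) in frame 2.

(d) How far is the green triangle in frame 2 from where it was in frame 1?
2.7

The green triangle moved from (0.8, 1.2) to (1.7, 3.7), a distance of √(0.9² + 2.5²) ≈ 2.7.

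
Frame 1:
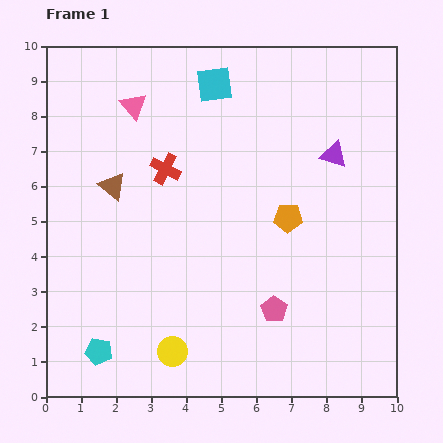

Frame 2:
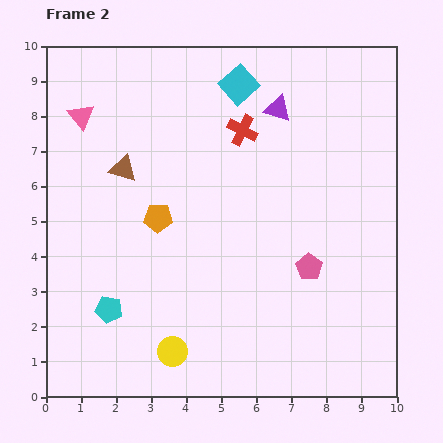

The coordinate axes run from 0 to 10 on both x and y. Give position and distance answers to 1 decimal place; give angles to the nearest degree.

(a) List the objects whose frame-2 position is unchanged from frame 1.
the yellow circle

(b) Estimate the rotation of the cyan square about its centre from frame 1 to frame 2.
35° counter-clockwise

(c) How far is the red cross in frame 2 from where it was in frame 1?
2.5

The red cross moved from (3.4, 6.5) to (5.6, 7.6), a distance of √(2.2² + 1.1²) ≈ 2.5.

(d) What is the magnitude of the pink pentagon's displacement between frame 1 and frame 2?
1.6

The pink pentagon moved from (6.5, 2.5) to (7.5, 3.7), a distance of √(1.0² + 1.2²) ≈ 1.6.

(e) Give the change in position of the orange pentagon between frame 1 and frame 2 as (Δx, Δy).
(-3.7, 0.0)

The orange pentagon was at (6.9, 5.1) in frame 1 and (3.2, 5.1) in frame 2.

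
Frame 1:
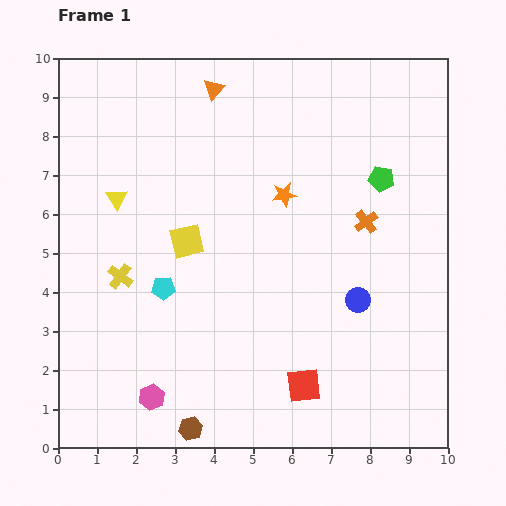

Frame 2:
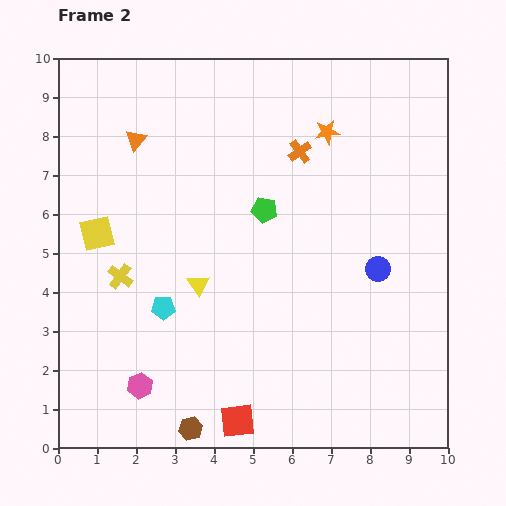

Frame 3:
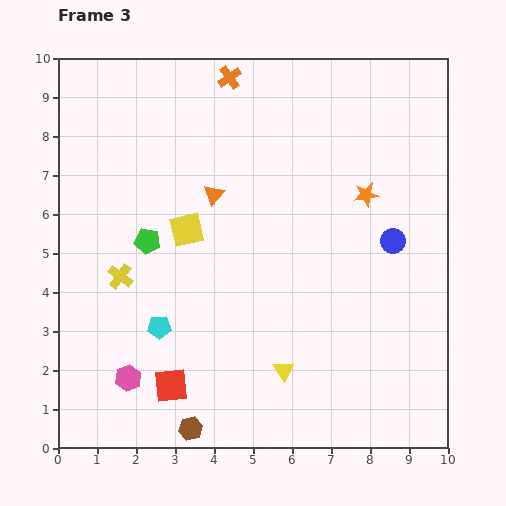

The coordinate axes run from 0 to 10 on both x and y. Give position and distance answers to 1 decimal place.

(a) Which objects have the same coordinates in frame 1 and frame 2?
the yellow cross, the brown hexagon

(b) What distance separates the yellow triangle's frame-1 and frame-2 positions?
3.0

The yellow triangle moved from (1.5, 6.4) to (3.6, 4.2), a distance of √(2.1² + 2.2²) ≈ 3.0.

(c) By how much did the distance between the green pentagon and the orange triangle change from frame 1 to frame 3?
-2.8

Distance in frame 1: 4.9. Distance in frame 3: 2.1.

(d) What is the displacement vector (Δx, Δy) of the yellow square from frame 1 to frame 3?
(0.0, 0.3)

The yellow square was at (3.3, 5.3) in frame 1 and (3.3, 5.6) in frame 3.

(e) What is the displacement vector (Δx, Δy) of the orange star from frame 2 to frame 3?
(1.0, -1.6)

The orange star was at (6.9, 8.1) in frame 2 and (7.9, 6.5) in frame 3.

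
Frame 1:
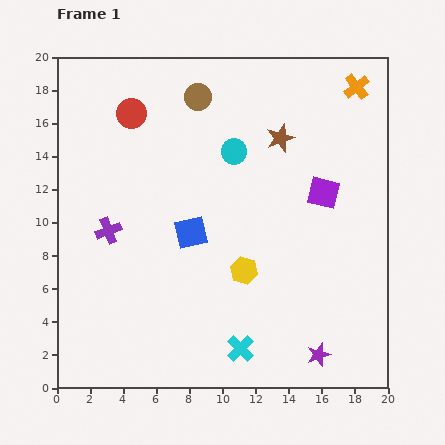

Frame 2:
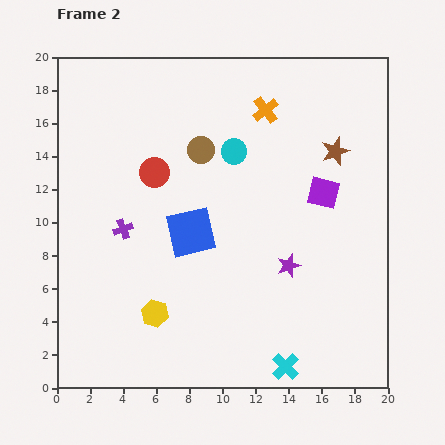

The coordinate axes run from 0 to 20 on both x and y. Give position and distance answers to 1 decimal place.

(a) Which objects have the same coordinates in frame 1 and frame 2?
the blue square, the cyan circle, the purple square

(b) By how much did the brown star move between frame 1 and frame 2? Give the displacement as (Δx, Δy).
(3.3, -0.8)

The brown star was at (13.5, 15.1) in frame 1 and (16.8, 14.3) in frame 2.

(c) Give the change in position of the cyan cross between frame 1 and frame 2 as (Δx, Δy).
(2.7, -1.1)

The cyan cross was at (11.1, 2.4) in frame 1 and (13.8, 1.3) in frame 2.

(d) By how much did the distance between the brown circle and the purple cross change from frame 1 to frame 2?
-3.0

Distance in frame 1: 9.7. Distance in frame 2: 6.7.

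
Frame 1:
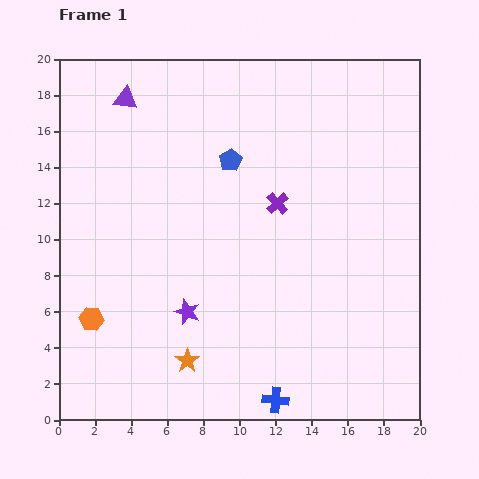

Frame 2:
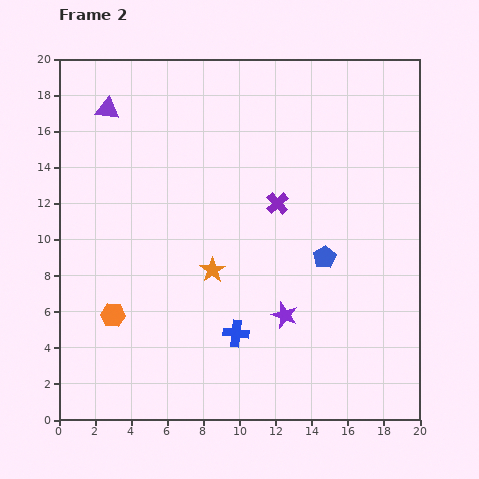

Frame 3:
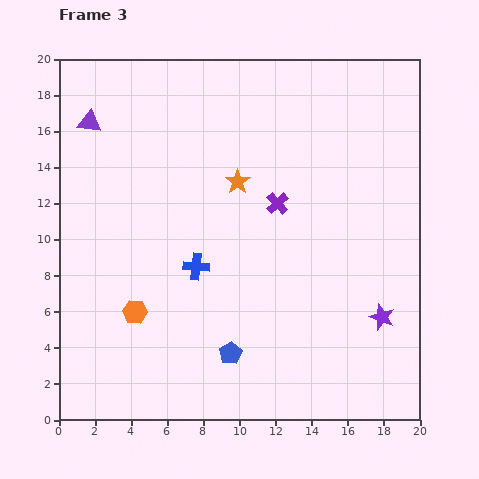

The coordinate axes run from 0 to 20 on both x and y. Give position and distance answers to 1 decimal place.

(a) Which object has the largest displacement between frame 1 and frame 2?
the blue pentagon

(moved 7.5; next 5.4)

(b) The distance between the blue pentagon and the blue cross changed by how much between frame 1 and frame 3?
-8.3

Distance in frame 1: 13.5. Distance in frame 3: 5.2.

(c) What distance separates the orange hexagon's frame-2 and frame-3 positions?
1.2

The orange hexagon moved from (3.0, 5.8) to (4.2, 6.0), a distance of √(1.2² + 0.2²) ≈ 1.2.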